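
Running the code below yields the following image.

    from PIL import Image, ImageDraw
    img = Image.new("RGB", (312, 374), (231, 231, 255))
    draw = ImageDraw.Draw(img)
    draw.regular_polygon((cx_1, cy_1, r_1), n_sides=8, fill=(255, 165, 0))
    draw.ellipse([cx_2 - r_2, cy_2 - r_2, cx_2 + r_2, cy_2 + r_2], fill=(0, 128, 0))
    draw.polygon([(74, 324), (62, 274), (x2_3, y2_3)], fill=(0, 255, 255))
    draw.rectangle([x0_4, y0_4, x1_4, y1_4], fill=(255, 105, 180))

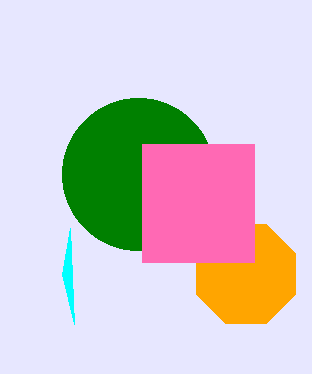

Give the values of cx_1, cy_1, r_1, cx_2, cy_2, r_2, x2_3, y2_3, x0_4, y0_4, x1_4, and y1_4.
cx_1 = 246
cy_1 = 274
r_1 = 54
cx_2 = 138
cy_2 = 174
r_2 = 76
x2_3 = 70
y2_3 = 228
x0_4 = 142
y0_4 = 144
x1_4 = 254
y1_4 = 262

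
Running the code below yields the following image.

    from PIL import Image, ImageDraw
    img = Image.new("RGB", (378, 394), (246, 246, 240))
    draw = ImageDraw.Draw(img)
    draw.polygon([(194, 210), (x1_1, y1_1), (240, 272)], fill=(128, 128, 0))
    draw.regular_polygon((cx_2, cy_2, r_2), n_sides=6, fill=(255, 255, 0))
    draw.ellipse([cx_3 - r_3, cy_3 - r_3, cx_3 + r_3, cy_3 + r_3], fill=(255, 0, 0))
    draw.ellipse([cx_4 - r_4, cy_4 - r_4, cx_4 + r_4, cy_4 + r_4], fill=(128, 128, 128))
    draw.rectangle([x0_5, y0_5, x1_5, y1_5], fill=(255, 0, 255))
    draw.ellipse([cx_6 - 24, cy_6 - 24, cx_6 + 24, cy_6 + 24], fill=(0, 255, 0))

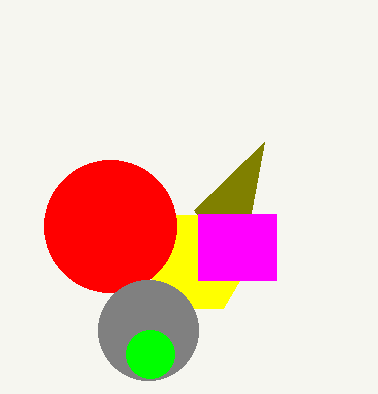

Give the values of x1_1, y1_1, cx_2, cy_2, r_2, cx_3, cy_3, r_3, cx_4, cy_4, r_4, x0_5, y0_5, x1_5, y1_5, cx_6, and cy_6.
x1_1 = 264; y1_1 = 142; cx_2 = 196; cy_2 = 262; r_2 = 54; cx_3 = 110; cy_3 = 226; r_3 = 66; cx_4 = 148; cy_4 = 330; r_4 = 50; x0_5 = 198; y0_5 = 214; x1_5 = 276; y1_5 = 280; cx_6 = 150; cy_6 = 354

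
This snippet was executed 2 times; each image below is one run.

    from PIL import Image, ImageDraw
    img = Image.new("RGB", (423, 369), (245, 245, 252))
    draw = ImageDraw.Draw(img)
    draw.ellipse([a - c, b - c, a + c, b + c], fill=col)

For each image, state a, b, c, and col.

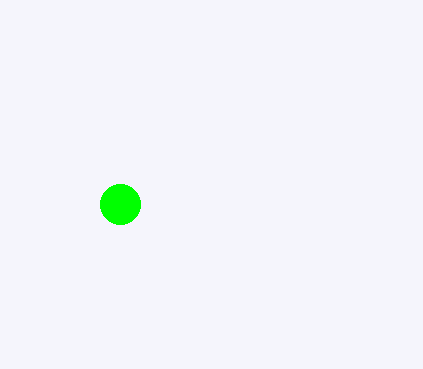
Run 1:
a = 120, b = 204, c = 20, col = 'lime'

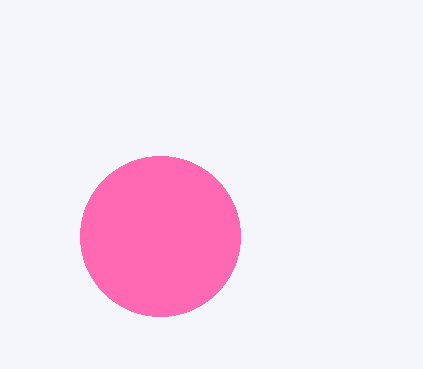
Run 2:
a = 160, b = 236, c = 80, col = 'hotpink'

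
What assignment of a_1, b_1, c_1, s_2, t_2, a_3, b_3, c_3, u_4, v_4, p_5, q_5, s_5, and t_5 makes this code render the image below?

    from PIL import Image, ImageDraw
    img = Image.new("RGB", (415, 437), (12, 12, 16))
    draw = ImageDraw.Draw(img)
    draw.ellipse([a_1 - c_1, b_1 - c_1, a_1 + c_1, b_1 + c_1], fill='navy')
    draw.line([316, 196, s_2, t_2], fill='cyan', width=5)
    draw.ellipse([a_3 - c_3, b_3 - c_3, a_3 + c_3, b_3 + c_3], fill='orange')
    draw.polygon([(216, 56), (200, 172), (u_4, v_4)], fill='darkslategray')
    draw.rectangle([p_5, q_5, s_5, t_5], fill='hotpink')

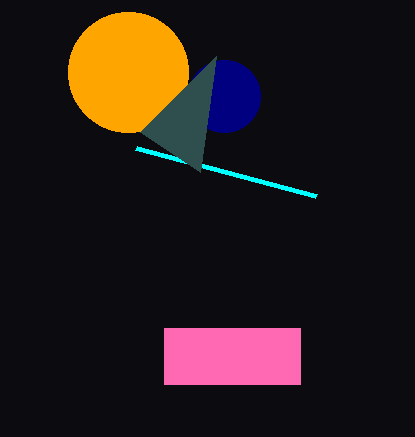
a_1 = 224, b_1 = 96, c_1 = 36, s_2 = 136, t_2 = 148, a_3 = 128, b_3 = 72, c_3 = 60, u_4 = 140, v_4 = 132, p_5 = 164, q_5 = 328, s_5 = 300, t_5 = 384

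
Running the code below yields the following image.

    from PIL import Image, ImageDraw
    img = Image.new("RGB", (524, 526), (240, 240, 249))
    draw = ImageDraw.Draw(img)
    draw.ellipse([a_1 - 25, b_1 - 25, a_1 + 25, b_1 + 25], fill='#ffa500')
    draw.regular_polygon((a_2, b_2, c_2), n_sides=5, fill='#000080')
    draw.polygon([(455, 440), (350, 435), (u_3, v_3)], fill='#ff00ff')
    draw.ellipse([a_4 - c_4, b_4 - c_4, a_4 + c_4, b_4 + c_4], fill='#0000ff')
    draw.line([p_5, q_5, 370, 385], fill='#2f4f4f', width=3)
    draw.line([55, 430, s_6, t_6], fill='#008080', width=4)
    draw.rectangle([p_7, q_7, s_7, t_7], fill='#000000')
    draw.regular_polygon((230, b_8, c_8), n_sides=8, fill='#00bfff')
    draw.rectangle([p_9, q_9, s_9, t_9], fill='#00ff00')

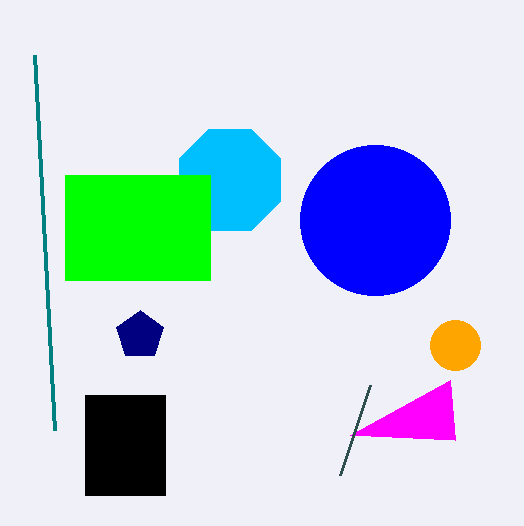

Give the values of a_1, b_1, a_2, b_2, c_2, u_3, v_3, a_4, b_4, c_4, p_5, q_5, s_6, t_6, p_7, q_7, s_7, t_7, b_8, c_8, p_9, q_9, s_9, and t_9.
a_1 = 455; b_1 = 345; a_2 = 140; b_2 = 335; c_2 = 25; u_3 = 450; v_3 = 380; a_4 = 375; b_4 = 220; c_4 = 75; p_5 = 340; q_5 = 475; s_6 = 35; t_6 = 55; p_7 = 85; q_7 = 395; s_7 = 165; t_7 = 495; b_8 = 180; c_8 = 55; p_9 = 65; q_9 = 175; s_9 = 210; t_9 = 280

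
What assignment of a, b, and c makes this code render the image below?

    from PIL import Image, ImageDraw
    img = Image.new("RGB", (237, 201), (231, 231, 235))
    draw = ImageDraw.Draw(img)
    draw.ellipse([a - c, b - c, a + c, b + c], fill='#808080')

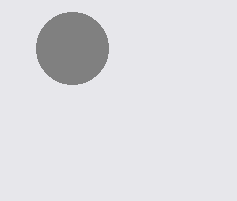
a = 72, b = 48, c = 36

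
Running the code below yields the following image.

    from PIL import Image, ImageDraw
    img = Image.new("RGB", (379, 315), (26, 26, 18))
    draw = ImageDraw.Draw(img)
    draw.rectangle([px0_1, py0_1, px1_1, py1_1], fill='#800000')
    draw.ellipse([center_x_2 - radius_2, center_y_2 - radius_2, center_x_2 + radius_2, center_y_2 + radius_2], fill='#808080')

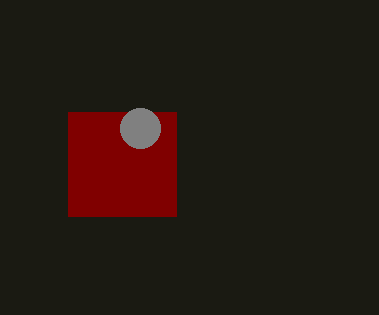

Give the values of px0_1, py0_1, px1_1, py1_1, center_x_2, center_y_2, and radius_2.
px0_1 = 68, py0_1 = 112, px1_1 = 176, py1_1 = 216, center_x_2 = 140, center_y_2 = 128, radius_2 = 20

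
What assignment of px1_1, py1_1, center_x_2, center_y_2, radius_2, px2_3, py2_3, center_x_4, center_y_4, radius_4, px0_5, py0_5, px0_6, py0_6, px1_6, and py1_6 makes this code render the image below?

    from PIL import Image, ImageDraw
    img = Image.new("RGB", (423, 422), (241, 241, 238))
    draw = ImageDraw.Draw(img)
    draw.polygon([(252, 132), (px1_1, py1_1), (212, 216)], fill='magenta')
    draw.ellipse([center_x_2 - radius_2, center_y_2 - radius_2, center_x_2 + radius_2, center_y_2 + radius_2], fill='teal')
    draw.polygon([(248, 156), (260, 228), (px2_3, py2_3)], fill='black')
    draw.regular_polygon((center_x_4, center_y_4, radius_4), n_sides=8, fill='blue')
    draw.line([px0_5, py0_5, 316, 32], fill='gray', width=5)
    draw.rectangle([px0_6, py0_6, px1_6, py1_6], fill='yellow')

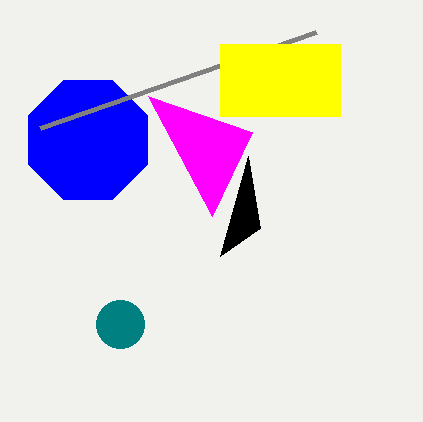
px1_1 = 148; py1_1 = 96; center_x_2 = 120; center_y_2 = 324; radius_2 = 24; px2_3 = 220; py2_3 = 256; center_x_4 = 88; center_y_4 = 140; radius_4 = 64; px0_5 = 40; py0_5 = 128; px0_6 = 220; py0_6 = 44; px1_6 = 340; py1_6 = 116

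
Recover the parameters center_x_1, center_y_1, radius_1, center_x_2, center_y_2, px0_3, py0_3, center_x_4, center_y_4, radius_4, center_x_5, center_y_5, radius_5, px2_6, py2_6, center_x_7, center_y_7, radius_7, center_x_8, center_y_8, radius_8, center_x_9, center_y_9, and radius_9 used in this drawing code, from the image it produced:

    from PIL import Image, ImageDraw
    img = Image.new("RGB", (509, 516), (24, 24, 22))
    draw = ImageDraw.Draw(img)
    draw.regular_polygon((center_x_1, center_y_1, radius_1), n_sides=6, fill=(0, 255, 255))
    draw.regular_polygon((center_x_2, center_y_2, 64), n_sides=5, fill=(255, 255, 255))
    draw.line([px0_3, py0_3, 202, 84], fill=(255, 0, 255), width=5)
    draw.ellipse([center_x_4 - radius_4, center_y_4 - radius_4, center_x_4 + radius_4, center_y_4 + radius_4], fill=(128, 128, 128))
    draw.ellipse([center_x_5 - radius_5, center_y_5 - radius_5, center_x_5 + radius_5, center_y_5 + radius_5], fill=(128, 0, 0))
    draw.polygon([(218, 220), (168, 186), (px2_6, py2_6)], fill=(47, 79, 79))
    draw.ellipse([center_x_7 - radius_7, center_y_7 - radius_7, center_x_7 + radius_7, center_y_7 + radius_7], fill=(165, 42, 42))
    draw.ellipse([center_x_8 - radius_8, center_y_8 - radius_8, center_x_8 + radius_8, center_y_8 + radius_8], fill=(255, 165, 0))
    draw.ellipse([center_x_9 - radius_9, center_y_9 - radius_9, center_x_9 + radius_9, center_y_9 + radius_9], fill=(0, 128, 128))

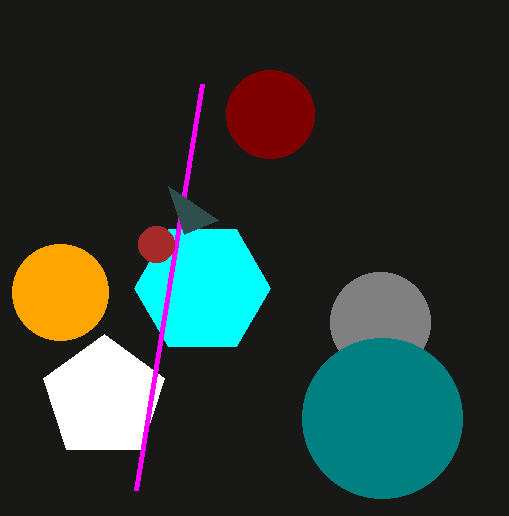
center_x_1 = 202; center_y_1 = 288; radius_1 = 68; center_x_2 = 104; center_y_2 = 398; px0_3 = 136; py0_3 = 490; center_x_4 = 380; center_y_4 = 322; radius_4 = 50; center_x_5 = 270; center_y_5 = 114; radius_5 = 44; px2_6 = 184; py2_6 = 234; center_x_7 = 156; center_y_7 = 244; radius_7 = 18; center_x_8 = 60; center_y_8 = 292; radius_8 = 48; center_x_9 = 382; center_y_9 = 418; radius_9 = 80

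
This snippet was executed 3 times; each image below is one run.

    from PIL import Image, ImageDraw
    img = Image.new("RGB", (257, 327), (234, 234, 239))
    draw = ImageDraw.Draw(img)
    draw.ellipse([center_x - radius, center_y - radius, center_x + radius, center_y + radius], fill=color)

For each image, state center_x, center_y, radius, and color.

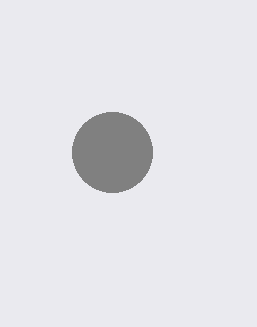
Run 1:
center_x = 112; center_y = 152; radius = 40; color = 'gray'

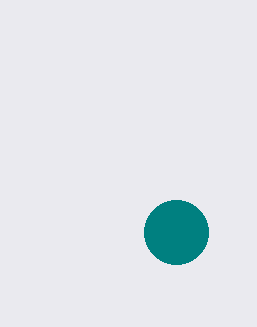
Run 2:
center_x = 176; center_y = 232; radius = 32; color = 'teal'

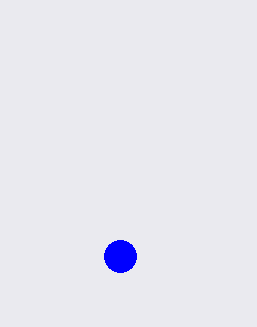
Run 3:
center_x = 120; center_y = 256; radius = 16; color = 'blue'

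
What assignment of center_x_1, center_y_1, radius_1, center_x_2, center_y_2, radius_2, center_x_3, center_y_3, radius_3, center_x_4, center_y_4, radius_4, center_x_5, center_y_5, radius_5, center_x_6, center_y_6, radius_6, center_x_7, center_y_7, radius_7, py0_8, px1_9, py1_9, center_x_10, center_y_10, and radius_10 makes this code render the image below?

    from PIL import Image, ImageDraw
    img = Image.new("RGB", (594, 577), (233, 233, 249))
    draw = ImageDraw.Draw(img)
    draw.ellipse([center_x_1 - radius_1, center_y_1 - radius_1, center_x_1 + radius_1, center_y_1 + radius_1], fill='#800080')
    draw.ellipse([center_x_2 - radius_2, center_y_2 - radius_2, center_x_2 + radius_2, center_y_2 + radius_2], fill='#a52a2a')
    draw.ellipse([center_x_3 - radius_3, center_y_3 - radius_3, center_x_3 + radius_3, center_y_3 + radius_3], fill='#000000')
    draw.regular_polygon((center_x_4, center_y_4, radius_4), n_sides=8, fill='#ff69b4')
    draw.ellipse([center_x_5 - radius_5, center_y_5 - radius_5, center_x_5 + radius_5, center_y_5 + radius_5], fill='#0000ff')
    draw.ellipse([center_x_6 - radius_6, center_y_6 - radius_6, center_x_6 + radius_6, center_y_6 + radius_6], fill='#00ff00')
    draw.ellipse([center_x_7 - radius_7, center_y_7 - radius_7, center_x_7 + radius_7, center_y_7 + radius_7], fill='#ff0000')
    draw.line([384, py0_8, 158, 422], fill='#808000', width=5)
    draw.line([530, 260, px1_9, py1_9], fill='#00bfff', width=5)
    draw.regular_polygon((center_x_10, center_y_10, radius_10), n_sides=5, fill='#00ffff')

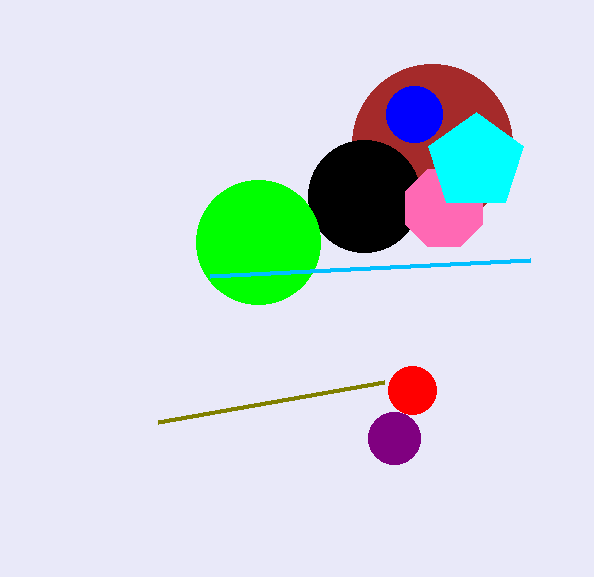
center_x_1 = 394, center_y_1 = 438, radius_1 = 26, center_x_2 = 432, center_y_2 = 144, radius_2 = 80, center_x_3 = 364, center_y_3 = 196, radius_3 = 56, center_x_4 = 444, center_y_4 = 208, radius_4 = 42, center_x_5 = 414, center_y_5 = 114, radius_5 = 28, center_x_6 = 258, center_y_6 = 242, radius_6 = 62, center_x_7 = 412, center_y_7 = 390, radius_7 = 24, py0_8 = 382, px1_9 = 210, py1_9 = 276, center_x_10 = 476, center_y_10 = 162, radius_10 = 50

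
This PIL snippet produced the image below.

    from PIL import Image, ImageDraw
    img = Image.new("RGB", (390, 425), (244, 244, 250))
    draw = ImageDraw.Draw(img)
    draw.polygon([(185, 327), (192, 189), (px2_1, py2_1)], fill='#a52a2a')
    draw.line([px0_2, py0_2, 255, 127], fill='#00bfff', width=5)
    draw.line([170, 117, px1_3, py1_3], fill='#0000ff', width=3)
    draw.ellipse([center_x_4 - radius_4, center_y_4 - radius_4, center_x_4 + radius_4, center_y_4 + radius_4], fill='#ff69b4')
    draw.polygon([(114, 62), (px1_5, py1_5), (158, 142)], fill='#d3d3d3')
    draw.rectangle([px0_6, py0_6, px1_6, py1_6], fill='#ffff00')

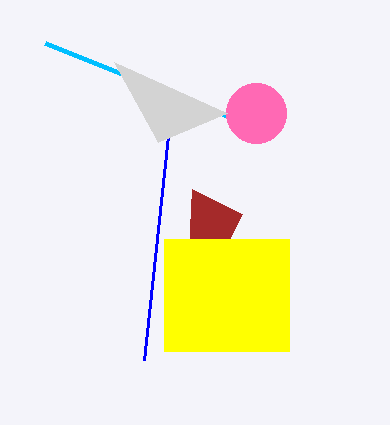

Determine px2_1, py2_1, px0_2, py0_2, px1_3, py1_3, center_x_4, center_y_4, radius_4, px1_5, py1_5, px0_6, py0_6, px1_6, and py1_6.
px2_1 = 242, py2_1 = 214, px0_2 = 45, py0_2 = 43, px1_3 = 144, py1_3 = 360, center_x_4 = 256, center_y_4 = 113, radius_4 = 30, px1_5 = 227, py1_5 = 113, px0_6 = 164, py0_6 = 239, px1_6 = 289, py1_6 = 351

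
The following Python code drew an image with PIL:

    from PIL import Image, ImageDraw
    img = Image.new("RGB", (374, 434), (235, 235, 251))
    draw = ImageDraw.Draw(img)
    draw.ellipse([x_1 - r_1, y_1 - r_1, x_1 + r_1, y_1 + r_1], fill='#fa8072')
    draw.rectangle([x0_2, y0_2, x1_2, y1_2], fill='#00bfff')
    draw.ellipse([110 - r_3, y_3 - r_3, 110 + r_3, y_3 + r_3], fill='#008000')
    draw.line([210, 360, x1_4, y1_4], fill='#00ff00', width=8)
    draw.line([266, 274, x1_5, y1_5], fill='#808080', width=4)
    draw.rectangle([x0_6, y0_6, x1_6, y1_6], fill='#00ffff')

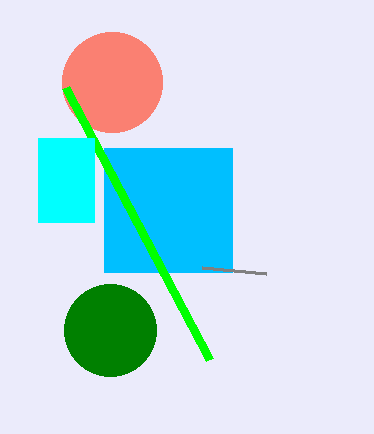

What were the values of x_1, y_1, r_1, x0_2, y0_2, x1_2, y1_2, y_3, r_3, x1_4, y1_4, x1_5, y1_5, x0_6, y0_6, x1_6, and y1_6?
x_1 = 112
y_1 = 82
r_1 = 50
x0_2 = 104
y0_2 = 148
x1_2 = 232
y1_2 = 272
y_3 = 330
r_3 = 46
x1_4 = 66
y1_4 = 88
x1_5 = 202
y1_5 = 268
x0_6 = 38
y0_6 = 138
x1_6 = 94
y1_6 = 222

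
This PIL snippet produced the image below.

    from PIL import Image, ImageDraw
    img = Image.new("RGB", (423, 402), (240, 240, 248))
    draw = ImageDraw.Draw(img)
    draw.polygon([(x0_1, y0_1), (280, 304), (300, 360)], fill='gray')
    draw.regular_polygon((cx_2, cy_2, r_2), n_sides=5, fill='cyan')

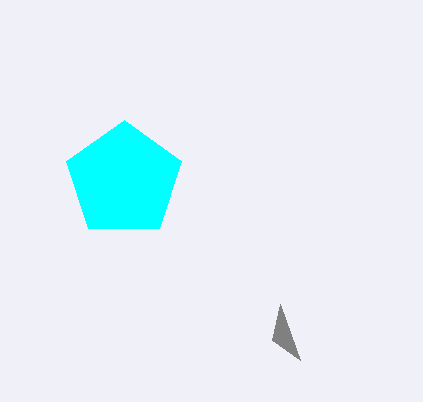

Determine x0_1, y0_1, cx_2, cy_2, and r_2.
x0_1 = 272; y0_1 = 340; cx_2 = 124; cy_2 = 180; r_2 = 60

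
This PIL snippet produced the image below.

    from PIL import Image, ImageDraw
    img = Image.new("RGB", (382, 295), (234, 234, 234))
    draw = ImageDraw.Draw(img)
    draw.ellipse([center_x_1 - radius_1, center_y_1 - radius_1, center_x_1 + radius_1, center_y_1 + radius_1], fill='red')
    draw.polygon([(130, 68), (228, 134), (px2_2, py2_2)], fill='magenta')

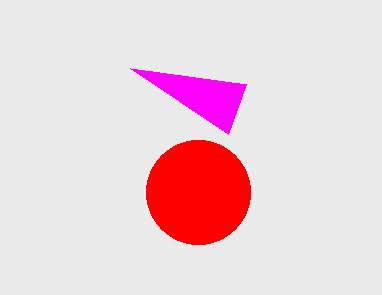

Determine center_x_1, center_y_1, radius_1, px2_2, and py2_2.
center_x_1 = 198; center_y_1 = 192; radius_1 = 52; px2_2 = 246; py2_2 = 84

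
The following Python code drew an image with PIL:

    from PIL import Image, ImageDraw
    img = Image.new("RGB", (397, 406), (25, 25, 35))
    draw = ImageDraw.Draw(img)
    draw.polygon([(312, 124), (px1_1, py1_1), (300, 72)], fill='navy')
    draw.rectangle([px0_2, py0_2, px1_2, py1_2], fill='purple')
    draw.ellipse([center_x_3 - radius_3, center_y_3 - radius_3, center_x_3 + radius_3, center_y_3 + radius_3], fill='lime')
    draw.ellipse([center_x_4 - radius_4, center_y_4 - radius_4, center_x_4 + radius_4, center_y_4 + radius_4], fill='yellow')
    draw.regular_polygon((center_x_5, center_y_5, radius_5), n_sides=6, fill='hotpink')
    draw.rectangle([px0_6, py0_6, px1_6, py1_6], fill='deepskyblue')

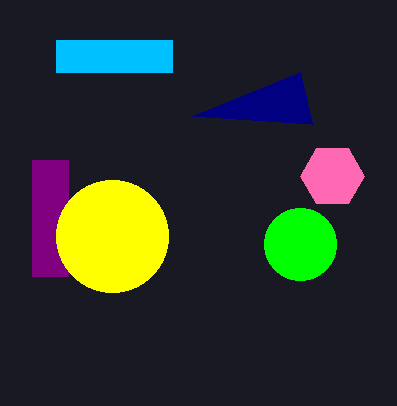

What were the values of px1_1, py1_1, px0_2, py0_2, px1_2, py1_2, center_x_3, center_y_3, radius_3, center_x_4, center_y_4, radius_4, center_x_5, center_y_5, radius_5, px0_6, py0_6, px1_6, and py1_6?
px1_1 = 192; py1_1 = 116; px0_2 = 32; py0_2 = 160; px1_2 = 68; py1_2 = 276; center_x_3 = 300; center_y_3 = 244; radius_3 = 36; center_x_4 = 112; center_y_4 = 236; radius_4 = 56; center_x_5 = 332; center_y_5 = 176; radius_5 = 32; px0_6 = 56; py0_6 = 40; px1_6 = 172; py1_6 = 72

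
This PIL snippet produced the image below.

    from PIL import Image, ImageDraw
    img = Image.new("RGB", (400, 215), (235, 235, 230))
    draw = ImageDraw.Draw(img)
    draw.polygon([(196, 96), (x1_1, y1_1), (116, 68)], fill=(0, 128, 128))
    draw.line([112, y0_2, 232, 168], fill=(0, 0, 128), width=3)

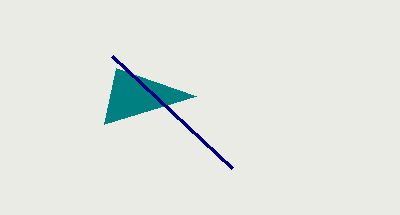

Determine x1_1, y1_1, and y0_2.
x1_1 = 104, y1_1 = 124, y0_2 = 56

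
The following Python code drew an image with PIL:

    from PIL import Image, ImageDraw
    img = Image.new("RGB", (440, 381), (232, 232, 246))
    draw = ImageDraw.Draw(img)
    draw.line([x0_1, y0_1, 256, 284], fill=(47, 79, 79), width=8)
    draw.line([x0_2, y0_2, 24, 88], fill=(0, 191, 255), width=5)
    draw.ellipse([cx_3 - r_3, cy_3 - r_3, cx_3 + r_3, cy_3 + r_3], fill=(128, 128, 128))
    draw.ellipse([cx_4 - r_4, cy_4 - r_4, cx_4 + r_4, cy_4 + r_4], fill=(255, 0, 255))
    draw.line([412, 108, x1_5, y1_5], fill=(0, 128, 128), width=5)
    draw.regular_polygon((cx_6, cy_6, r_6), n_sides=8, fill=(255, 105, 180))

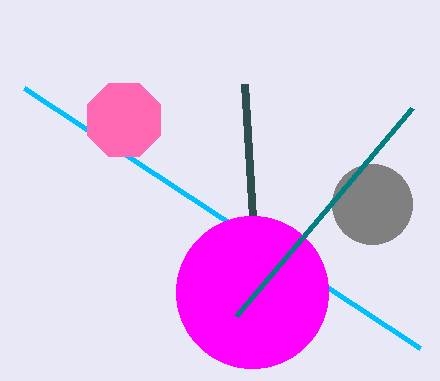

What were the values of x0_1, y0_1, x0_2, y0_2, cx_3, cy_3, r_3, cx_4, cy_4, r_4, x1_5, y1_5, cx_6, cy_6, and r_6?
x0_1 = 244
y0_1 = 84
x0_2 = 420
y0_2 = 348
cx_3 = 372
cy_3 = 204
r_3 = 40
cx_4 = 252
cy_4 = 292
r_4 = 76
x1_5 = 236
y1_5 = 316
cx_6 = 124
cy_6 = 120
r_6 = 40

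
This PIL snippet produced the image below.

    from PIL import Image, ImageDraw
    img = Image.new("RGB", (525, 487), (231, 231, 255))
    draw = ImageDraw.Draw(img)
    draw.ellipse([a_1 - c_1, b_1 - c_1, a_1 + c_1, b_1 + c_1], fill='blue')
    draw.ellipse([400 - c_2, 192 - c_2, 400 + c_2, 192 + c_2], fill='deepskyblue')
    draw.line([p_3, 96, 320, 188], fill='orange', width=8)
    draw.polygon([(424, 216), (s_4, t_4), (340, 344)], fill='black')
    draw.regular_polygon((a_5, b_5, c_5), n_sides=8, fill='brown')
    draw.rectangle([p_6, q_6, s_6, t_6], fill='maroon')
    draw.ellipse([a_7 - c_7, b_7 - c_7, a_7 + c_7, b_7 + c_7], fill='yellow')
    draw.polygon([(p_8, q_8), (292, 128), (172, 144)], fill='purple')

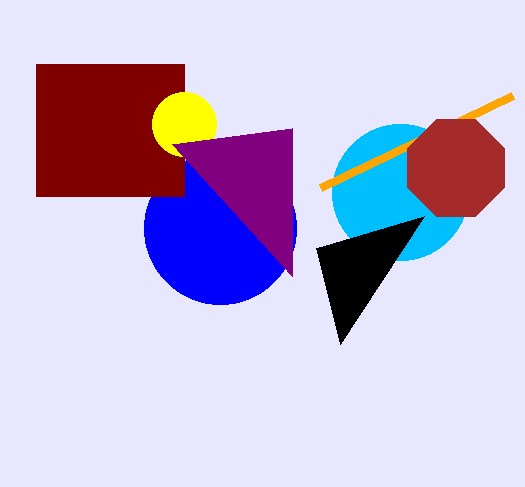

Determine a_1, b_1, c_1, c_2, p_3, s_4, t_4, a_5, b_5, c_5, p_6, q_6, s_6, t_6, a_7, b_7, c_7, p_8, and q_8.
a_1 = 220, b_1 = 228, c_1 = 76, c_2 = 68, p_3 = 512, s_4 = 316, t_4 = 248, a_5 = 456, b_5 = 168, c_5 = 52, p_6 = 36, q_6 = 64, s_6 = 184, t_6 = 196, a_7 = 184, b_7 = 124, c_7 = 32, p_8 = 292, q_8 = 276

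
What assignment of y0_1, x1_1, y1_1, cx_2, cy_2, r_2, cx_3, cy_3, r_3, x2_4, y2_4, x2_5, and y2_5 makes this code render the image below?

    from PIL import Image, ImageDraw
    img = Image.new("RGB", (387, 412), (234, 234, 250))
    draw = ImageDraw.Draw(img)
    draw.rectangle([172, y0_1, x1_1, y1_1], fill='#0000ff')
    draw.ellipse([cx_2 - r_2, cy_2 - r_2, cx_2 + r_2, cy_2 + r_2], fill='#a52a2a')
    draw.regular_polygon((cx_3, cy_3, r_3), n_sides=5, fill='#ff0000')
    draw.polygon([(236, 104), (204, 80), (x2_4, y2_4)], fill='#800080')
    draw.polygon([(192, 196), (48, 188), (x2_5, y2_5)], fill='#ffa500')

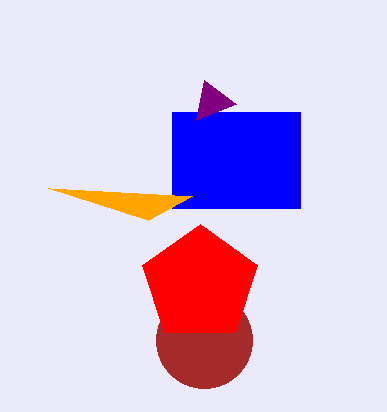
y0_1 = 112
x1_1 = 300
y1_1 = 208
cx_2 = 204
cy_2 = 340
r_2 = 48
cx_3 = 200
cy_3 = 284
r_3 = 60
x2_4 = 196
y2_4 = 120
x2_5 = 148
y2_5 = 220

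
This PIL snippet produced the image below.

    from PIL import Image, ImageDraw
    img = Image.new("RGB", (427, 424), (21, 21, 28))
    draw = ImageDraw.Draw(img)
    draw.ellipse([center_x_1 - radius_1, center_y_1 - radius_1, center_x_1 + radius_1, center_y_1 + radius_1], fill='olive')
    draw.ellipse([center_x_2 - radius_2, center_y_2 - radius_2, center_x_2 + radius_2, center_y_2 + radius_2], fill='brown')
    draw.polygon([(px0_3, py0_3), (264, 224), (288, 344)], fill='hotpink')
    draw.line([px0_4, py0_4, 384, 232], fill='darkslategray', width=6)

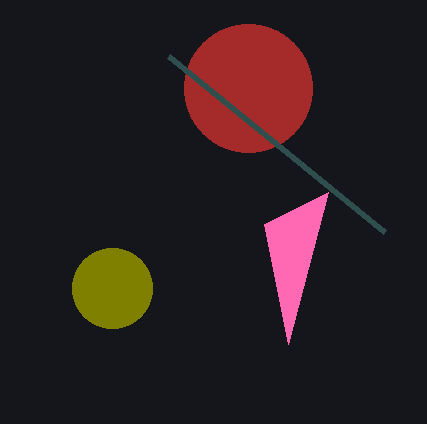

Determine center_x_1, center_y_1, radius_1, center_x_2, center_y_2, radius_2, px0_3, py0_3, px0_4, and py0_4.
center_x_1 = 112
center_y_1 = 288
radius_1 = 40
center_x_2 = 248
center_y_2 = 88
radius_2 = 64
px0_3 = 328
py0_3 = 192
px0_4 = 168
py0_4 = 56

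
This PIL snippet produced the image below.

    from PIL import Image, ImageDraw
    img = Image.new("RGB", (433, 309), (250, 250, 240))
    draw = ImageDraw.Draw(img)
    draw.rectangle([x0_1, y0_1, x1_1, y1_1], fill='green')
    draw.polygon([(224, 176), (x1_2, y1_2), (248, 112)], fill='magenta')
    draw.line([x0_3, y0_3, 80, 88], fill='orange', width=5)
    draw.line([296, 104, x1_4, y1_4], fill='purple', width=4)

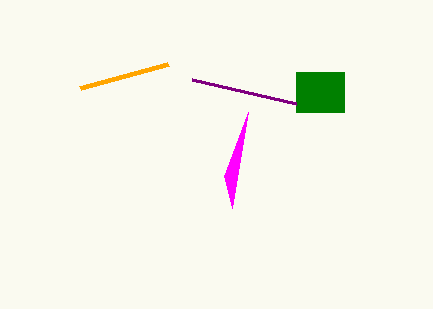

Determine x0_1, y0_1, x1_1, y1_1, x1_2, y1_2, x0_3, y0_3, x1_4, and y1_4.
x0_1 = 296
y0_1 = 72
x1_1 = 344
y1_1 = 112
x1_2 = 232
y1_2 = 208
x0_3 = 168
y0_3 = 64
x1_4 = 192
y1_4 = 80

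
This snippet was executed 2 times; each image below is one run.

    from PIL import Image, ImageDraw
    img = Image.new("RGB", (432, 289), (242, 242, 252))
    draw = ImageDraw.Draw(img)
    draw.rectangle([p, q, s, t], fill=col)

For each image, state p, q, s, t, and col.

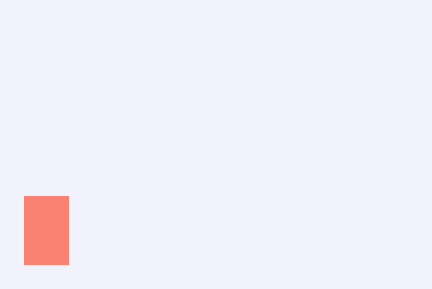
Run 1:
p = 24; q = 196; s = 68; t = 264; col = 'salmon'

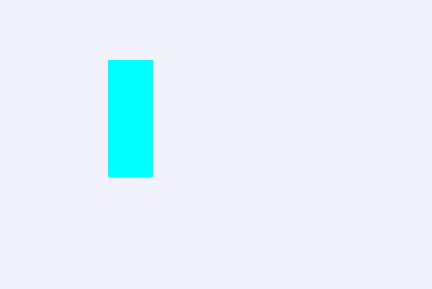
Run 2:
p = 108; q = 60; s = 152; t = 176; col = 'cyan'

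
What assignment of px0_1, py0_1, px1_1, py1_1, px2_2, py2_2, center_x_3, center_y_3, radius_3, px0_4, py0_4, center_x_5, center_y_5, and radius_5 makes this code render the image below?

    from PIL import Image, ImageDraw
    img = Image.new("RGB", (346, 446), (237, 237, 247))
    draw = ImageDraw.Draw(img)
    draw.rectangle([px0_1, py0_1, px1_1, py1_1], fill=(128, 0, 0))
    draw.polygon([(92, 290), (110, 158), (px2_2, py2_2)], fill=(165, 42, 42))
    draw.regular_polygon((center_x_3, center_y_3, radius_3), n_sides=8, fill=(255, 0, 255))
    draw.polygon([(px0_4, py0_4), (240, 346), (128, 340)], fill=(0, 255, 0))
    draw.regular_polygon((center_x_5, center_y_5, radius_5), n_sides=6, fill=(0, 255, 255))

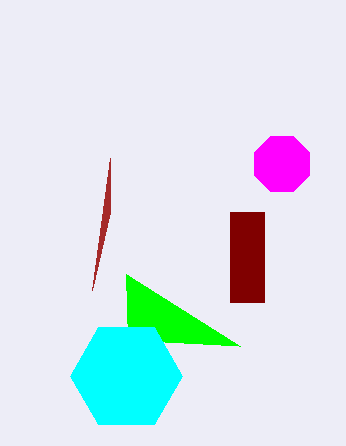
px0_1 = 230; py0_1 = 212; px1_1 = 264; py1_1 = 302; px2_2 = 110; py2_2 = 212; center_x_3 = 282; center_y_3 = 164; radius_3 = 30; px0_4 = 126; py0_4 = 274; center_x_5 = 126; center_y_5 = 376; radius_5 = 56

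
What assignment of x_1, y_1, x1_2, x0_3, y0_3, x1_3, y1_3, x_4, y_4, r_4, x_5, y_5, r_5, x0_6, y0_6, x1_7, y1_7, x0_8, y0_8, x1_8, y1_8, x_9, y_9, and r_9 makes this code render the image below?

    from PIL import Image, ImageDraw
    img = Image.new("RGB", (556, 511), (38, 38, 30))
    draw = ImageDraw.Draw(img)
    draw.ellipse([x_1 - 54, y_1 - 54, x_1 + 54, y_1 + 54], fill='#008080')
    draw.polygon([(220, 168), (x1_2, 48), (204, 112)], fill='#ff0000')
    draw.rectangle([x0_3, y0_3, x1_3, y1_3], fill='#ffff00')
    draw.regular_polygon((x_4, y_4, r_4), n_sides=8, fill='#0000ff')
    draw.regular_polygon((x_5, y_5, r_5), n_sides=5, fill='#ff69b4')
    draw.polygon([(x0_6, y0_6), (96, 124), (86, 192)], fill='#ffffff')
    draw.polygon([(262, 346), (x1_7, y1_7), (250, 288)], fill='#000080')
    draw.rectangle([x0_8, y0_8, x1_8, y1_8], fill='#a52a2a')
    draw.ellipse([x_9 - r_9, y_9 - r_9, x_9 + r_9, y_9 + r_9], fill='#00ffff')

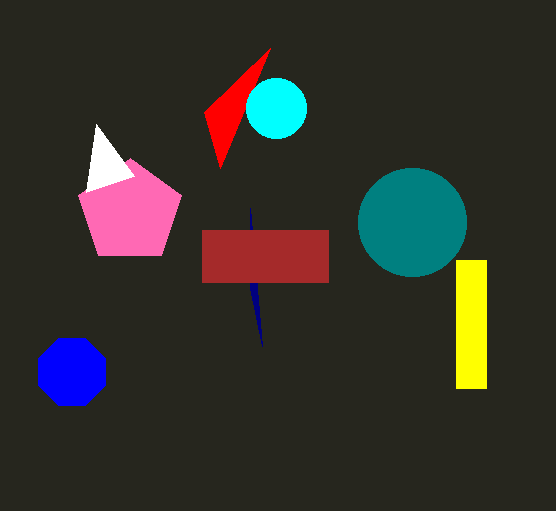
x_1 = 412; y_1 = 222; x1_2 = 270; x0_3 = 456; y0_3 = 260; x1_3 = 486; y1_3 = 388; x_4 = 72; y_4 = 372; r_4 = 36; x_5 = 130; y_5 = 212; r_5 = 54; x0_6 = 134; y0_6 = 176; x1_7 = 250; y1_7 = 208; x0_8 = 202; y0_8 = 230; x1_8 = 328; y1_8 = 282; x_9 = 276; y_9 = 108; r_9 = 30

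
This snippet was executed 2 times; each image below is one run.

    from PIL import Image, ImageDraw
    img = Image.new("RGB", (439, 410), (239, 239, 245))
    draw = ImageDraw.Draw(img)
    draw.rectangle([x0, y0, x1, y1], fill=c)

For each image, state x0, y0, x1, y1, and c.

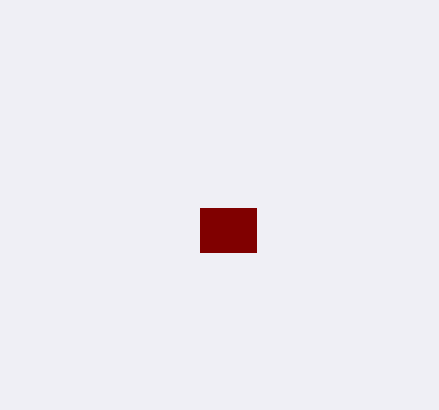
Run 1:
x0 = 200; y0 = 208; x1 = 256; y1 = 252; c = 'maroon'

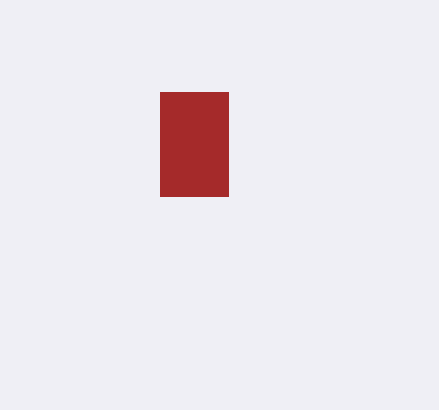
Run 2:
x0 = 160, y0 = 92, x1 = 228, y1 = 196, c = 'brown'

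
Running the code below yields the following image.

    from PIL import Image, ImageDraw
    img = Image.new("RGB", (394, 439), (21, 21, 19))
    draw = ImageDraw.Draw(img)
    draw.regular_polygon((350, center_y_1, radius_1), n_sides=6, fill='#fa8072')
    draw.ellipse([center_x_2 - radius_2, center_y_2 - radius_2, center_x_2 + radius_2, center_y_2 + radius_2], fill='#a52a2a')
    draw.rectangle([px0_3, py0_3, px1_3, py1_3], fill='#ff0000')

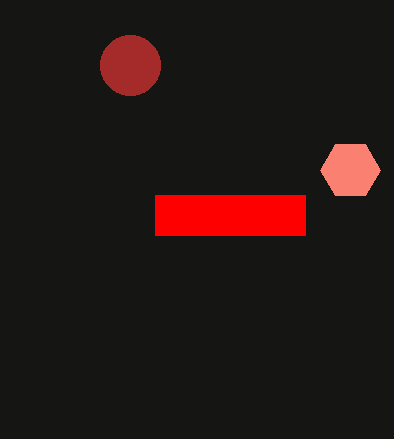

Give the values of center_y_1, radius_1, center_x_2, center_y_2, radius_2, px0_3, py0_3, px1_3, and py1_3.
center_y_1 = 170; radius_1 = 30; center_x_2 = 130; center_y_2 = 65; radius_2 = 30; px0_3 = 155; py0_3 = 195; px1_3 = 305; py1_3 = 235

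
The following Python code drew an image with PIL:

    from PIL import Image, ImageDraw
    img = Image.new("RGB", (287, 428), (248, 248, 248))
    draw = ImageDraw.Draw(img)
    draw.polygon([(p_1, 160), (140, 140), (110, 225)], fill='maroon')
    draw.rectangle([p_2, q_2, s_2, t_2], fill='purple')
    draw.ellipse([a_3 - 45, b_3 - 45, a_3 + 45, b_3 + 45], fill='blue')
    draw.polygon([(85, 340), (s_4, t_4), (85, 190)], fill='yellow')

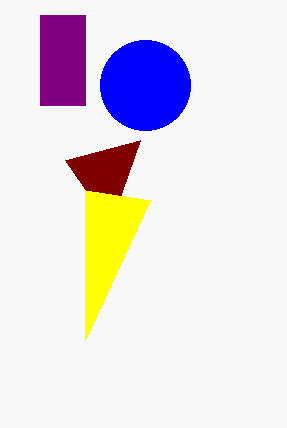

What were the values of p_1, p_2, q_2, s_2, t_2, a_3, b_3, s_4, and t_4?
p_1 = 65
p_2 = 40
q_2 = 15
s_2 = 85
t_2 = 105
a_3 = 145
b_3 = 85
s_4 = 150
t_4 = 200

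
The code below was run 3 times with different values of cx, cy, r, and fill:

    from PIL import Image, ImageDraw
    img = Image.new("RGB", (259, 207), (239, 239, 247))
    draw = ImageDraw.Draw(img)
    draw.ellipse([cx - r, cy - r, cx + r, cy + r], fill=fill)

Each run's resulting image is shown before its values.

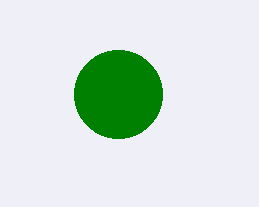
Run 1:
cx = 118, cy = 94, r = 44, fill = 'green'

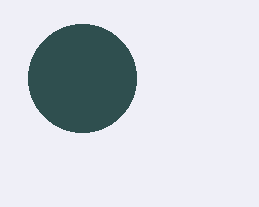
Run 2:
cx = 82, cy = 78, r = 54, fill = 'darkslategray'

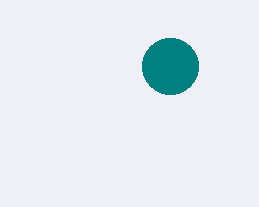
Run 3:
cx = 170; cy = 66; r = 28; fill = 'teal'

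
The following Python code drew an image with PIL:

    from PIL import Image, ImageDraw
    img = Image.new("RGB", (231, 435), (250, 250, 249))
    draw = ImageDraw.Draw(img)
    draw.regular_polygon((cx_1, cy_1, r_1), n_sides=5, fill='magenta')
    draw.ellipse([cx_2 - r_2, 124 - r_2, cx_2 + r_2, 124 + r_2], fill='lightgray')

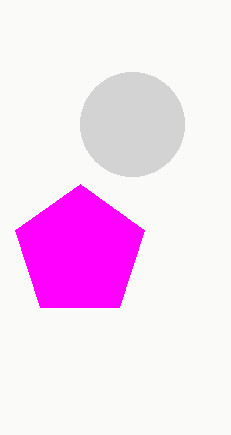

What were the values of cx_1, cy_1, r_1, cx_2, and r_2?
cx_1 = 80
cy_1 = 252
r_1 = 68
cx_2 = 132
r_2 = 52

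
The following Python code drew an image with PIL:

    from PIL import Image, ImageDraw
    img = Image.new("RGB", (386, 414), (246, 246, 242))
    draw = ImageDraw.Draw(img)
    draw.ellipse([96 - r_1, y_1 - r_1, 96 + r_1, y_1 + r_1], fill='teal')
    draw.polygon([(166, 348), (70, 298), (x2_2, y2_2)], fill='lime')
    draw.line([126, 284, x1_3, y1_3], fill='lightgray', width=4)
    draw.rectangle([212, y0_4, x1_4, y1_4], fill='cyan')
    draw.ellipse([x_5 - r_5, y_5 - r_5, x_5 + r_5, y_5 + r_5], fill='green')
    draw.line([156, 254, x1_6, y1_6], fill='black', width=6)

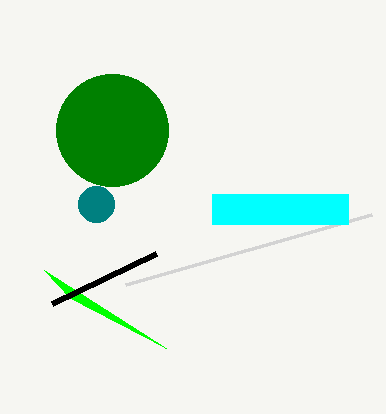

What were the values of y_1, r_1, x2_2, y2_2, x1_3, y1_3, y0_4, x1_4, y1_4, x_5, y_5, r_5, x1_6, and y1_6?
y_1 = 204
r_1 = 18
x2_2 = 44
y2_2 = 270
x1_3 = 372
y1_3 = 214
y0_4 = 194
x1_4 = 348
y1_4 = 224
x_5 = 112
y_5 = 130
r_5 = 56
x1_6 = 52
y1_6 = 304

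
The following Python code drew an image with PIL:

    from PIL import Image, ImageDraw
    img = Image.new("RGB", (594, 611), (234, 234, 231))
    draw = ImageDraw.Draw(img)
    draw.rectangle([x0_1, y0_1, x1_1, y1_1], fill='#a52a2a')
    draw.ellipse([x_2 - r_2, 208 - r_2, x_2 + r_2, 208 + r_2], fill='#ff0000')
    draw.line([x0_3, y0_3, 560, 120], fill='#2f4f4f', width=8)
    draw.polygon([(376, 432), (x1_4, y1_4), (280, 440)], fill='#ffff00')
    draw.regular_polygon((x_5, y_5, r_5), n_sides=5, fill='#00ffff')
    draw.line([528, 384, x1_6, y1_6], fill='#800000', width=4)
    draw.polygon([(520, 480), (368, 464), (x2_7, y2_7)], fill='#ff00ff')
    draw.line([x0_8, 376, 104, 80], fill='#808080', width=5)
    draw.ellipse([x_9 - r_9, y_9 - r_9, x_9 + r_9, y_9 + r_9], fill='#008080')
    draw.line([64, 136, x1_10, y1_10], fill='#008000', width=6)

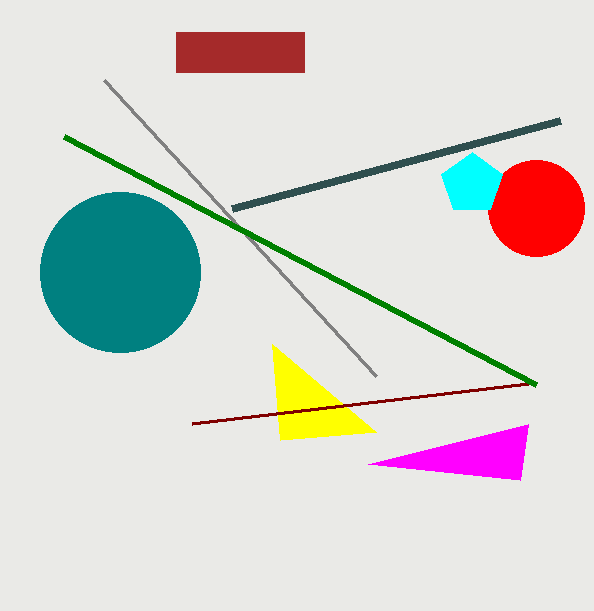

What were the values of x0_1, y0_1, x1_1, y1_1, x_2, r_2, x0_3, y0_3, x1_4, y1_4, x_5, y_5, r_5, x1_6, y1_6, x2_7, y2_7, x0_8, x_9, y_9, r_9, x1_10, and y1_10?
x0_1 = 176
y0_1 = 32
x1_1 = 304
y1_1 = 72
x_2 = 536
r_2 = 48
x0_3 = 232
y0_3 = 208
x1_4 = 272
y1_4 = 344
x_5 = 472
y_5 = 184
r_5 = 32
x1_6 = 192
y1_6 = 424
x2_7 = 528
y2_7 = 424
x0_8 = 376
x_9 = 120
y_9 = 272
r_9 = 80
x1_10 = 536
y1_10 = 384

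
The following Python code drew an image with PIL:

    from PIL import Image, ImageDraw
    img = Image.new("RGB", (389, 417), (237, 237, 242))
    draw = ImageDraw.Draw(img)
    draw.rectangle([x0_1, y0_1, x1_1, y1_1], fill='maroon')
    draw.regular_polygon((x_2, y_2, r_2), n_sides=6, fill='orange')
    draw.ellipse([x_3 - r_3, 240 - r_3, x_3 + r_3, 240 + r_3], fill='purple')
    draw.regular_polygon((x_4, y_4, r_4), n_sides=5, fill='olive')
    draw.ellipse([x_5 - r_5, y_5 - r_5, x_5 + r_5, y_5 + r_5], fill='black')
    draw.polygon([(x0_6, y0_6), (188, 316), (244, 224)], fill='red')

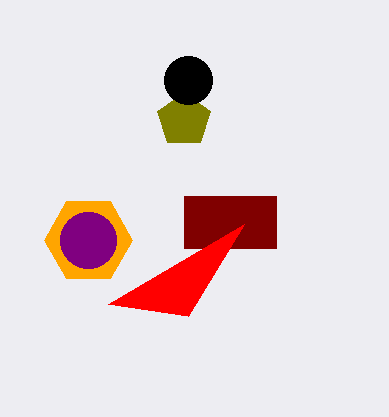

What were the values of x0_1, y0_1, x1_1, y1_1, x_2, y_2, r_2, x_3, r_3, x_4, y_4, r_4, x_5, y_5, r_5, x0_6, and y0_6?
x0_1 = 184; y0_1 = 196; x1_1 = 276; y1_1 = 248; x_2 = 88; y_2 = 240; r_2 = 44; x_3 = 88; r_3 = 28; x_4 = 184; y_4 = 120; r_4 = 28; x_5 = 188; y_5 = 80; r_5 = 24; x0_6 = 108; y0_6 = 304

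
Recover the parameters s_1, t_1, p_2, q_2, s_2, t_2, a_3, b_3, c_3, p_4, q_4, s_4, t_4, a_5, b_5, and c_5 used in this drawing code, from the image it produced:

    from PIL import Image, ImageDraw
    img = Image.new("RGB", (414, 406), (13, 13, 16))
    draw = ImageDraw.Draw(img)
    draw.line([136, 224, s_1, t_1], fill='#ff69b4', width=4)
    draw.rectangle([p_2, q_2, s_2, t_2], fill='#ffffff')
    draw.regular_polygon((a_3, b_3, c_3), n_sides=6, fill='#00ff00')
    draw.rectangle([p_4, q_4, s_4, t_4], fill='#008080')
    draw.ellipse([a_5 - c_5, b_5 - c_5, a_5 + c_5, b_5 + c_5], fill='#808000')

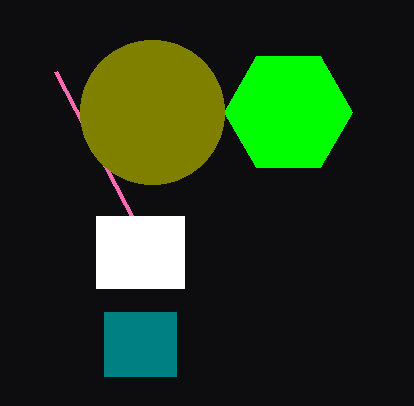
s_1 = 56, t_1 = 72, p_2 = 96, q_2 = 216, s_2 = 184, t_2 = 288, a_3 = 288, b_3 = 112, c_3 = 64, p_4 = 104, q_4 = 312, s_4 = 176, t_4 = 376, a_5 = 152, b_5 = 112, c_5 = 72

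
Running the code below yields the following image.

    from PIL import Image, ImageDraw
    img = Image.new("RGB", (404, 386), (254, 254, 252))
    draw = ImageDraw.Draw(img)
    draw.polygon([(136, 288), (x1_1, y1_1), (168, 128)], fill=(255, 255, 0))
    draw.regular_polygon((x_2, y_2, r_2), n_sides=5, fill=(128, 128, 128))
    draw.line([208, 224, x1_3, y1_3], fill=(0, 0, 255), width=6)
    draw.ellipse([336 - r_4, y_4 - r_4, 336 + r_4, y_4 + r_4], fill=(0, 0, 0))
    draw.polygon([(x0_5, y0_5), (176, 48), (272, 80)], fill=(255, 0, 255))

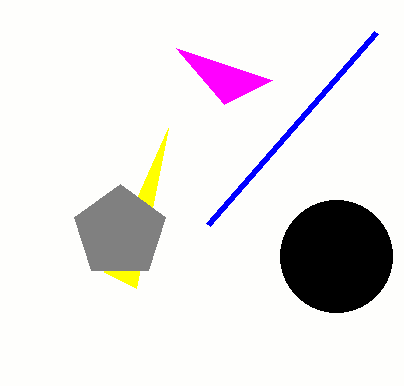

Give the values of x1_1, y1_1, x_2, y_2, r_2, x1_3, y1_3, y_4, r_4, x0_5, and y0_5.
x1_1 = 104
y1_1 = 272
x_2 = 120
y_2 = 232
r_2 = 48
x1_3 = 376
y1_3 = 32
y_4 = 256
r_4 = 56
x0_5 = 224
y0_5 = 104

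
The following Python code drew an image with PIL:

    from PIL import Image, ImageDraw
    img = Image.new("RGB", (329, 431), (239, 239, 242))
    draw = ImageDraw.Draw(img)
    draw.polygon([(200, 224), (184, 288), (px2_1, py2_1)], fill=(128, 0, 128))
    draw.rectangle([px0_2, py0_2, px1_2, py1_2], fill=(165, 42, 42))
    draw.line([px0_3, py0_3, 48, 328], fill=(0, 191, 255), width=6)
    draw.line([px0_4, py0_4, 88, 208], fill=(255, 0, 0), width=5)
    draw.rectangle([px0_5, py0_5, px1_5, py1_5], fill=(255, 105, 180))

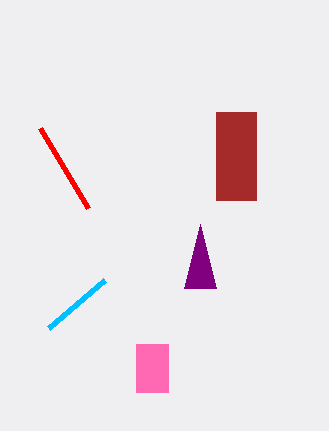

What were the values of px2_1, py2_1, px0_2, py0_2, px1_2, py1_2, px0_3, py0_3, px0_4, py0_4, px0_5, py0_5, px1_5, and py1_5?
px2_1 = 216
py2_1 = 288
px0_2 = 216
py0_2 = 112
px1_2 = 256
py1_2 = 200
px0_3 = 104
py0_3 = 280
px0_4 = 40
py0_4 = 128
px0_5 = 136
py0_5 = 344
px1_5 = 168
py1_5 = 392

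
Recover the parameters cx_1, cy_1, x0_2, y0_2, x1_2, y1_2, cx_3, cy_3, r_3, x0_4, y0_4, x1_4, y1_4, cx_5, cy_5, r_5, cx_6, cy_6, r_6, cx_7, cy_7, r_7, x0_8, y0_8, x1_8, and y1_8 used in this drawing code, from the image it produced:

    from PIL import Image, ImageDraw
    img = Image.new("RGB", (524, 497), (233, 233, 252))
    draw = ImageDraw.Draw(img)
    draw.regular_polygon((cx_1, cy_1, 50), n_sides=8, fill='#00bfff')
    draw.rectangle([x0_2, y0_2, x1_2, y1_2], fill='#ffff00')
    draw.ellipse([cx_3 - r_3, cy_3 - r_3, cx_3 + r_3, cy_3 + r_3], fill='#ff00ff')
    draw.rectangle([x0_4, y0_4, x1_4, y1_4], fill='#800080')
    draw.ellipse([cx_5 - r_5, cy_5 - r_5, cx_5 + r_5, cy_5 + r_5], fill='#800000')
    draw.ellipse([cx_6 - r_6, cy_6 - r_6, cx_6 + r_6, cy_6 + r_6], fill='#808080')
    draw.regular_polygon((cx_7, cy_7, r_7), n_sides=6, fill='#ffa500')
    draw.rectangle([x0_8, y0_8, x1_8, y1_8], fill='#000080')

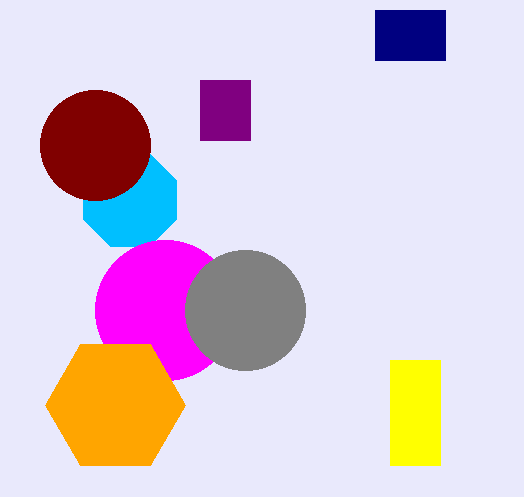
cx_1 = 130; cy_1 = 200; x0_2 = 390; y0_2 = 360; x1_2 = 440; y1_2 = 465; cx_3 = 165; cy_3 = 310; r_3 = 70; x0_4 = 200; y0_4 = 80; x1_4 = 250; y1_4 = 140; cx_5 = 95; cy_5 = 145; r_5 = 55; cx_6 = 245; cy_6 = 310; r_6 = 60; cx_7 = 115; cy_7 = 405; r_7 = 70; x0_8 = 375; y0_8 = 10; x1_8 = 445; y1_8 = 60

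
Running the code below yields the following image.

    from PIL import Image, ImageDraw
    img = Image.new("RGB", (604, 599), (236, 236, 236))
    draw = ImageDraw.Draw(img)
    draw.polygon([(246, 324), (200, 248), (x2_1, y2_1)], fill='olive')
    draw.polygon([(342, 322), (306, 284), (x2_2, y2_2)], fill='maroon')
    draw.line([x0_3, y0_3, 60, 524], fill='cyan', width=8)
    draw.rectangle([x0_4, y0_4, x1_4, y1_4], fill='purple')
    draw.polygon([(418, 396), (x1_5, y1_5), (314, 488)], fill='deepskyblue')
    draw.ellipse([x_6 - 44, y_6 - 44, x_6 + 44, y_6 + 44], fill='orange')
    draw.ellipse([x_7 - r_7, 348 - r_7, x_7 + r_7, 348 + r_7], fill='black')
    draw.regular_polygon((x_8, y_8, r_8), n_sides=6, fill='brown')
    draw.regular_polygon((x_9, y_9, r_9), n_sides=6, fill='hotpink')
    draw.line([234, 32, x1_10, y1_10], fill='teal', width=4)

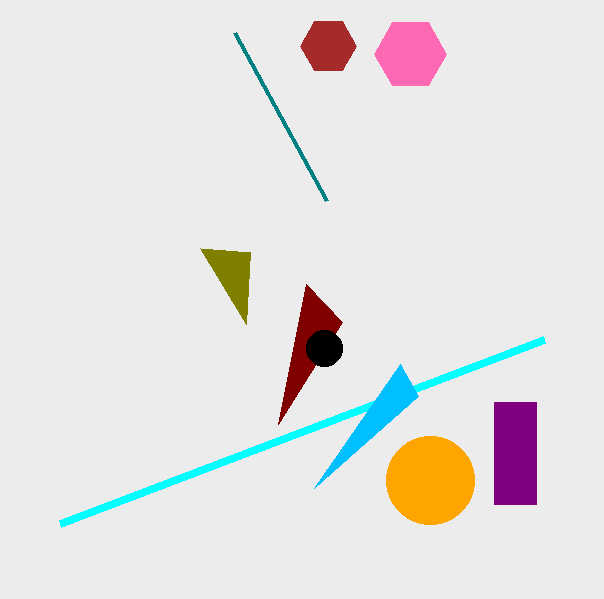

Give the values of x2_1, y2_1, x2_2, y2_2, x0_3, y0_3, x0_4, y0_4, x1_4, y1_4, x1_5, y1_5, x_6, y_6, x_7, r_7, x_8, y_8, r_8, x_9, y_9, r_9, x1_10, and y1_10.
x2_1 = 250; y2_1 = 252; x2_2 = 278; y2_2 = 424; x0_3 = 544; y0_3 = 340; x0_4 = 494; y0_4 = 402; x1_4 = 536; y1_4 = 504; x1_5 = 400; y1_5 = 364; x_6 = 430; y_6 = 480; x_7 = 324; r_7 = 18; x_8 = 328; y_8 = 46; r_8 = 28; x_9 = 410; y_9 = 54; r_9 = 36; x1_10 = 326; y1_10 = 200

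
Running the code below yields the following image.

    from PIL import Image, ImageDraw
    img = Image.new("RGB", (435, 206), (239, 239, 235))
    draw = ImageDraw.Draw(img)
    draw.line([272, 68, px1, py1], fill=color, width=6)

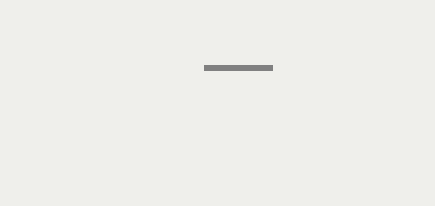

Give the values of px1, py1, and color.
px1 = 204, py1 = 68, color = 'gray'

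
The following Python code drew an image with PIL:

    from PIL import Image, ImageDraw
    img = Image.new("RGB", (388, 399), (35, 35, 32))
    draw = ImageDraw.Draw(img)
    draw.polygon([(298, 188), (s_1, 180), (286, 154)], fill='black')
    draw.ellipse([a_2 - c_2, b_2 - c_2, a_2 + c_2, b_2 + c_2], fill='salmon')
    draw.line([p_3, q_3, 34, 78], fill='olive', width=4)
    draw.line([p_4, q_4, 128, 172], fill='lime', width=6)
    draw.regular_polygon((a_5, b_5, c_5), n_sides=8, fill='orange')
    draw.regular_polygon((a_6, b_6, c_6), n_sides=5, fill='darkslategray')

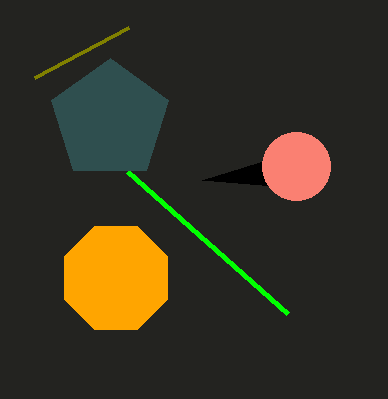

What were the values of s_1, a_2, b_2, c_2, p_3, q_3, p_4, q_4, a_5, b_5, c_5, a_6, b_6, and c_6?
s_1 = 202
a_2 = 296
b_2 = 166
c_2 = 34
p_3 = 128
q_3 = 28
p_4 = 288
q_4 = 314
a_5 = 116
b_5 = 278
c_5 = 56
a_6 = 110
b_6 = 120
c_6 = 62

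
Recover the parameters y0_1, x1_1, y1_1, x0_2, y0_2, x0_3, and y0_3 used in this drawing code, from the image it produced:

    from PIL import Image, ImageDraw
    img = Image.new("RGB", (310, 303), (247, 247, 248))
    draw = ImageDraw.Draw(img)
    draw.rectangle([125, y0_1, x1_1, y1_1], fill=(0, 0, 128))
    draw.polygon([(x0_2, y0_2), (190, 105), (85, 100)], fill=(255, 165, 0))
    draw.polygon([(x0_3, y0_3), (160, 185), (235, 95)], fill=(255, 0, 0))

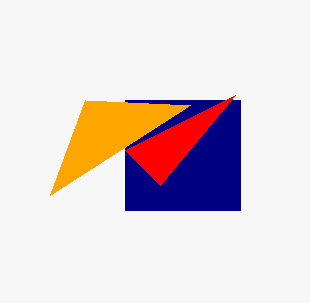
y0_1 = 100, x1_1 = 240, y1_1 = 210, x0_2 = 50, y0_2 = 195, x0_3 = 125, y0_3 = 150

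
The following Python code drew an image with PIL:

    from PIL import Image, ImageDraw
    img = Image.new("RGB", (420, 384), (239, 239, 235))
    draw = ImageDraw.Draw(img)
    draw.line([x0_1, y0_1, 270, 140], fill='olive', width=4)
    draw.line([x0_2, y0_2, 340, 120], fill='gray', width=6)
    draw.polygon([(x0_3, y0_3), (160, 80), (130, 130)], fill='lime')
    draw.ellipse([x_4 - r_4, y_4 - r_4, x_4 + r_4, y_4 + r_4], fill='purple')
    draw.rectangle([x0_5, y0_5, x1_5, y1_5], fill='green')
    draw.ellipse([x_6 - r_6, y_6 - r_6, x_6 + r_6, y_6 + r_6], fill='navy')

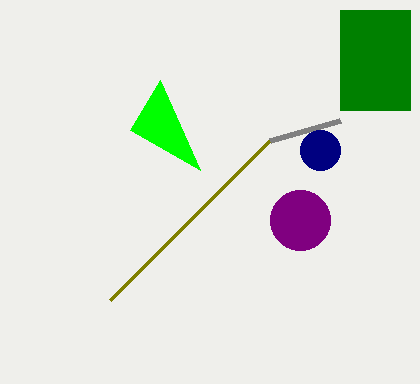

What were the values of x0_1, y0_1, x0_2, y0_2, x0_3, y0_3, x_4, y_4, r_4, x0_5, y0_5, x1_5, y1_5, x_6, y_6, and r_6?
x0_1 = 110, y0_1 = 300, x0_2 = 270, y0_2 = 140, x0_3 = 200, y0_3 = 170, x_4 = 300, y_4 = 220, r_4 = 30, x0_5 = 340, y0_5 = 10, x1_5 = 410, y1_5 = 110, x_6 = 320, y_6 = 150, r_6 = 20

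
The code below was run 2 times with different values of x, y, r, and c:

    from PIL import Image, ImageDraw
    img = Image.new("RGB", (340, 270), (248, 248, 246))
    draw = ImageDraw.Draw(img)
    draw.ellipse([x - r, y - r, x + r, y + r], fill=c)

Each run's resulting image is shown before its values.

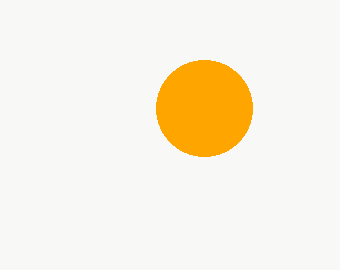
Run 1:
x = 204; y = 108; r = 48; c = 'orange'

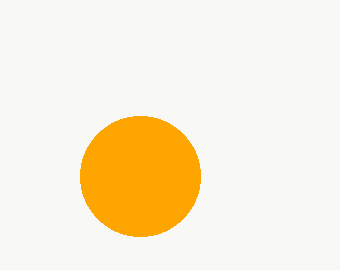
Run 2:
x = 140
y = 176
r = 60
c = 'orange'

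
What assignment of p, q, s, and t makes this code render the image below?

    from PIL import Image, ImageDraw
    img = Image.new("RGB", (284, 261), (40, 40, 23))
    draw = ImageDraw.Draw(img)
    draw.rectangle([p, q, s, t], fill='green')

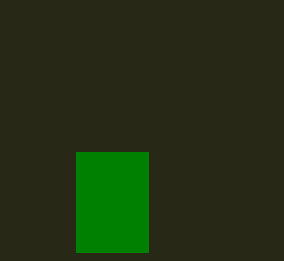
p = 76
q = 152
s = 148
t = 252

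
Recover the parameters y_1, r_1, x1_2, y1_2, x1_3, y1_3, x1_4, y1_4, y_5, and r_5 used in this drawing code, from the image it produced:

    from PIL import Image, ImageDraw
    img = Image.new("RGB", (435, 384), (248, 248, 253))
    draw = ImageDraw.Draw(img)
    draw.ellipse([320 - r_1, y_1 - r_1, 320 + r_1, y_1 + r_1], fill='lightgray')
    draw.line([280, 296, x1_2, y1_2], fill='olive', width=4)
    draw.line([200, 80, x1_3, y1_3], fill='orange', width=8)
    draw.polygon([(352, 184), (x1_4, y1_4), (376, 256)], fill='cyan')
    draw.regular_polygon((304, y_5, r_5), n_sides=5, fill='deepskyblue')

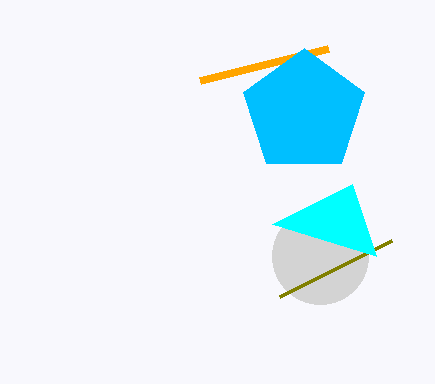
y_1 = 256
r_1 = 48
x1_2 = 392
y1_2 = 240
x1_3 = 328
y1_3 = 48
x1_4 = 272
y1_4 = 224
y_5 = 112
r_5 = 64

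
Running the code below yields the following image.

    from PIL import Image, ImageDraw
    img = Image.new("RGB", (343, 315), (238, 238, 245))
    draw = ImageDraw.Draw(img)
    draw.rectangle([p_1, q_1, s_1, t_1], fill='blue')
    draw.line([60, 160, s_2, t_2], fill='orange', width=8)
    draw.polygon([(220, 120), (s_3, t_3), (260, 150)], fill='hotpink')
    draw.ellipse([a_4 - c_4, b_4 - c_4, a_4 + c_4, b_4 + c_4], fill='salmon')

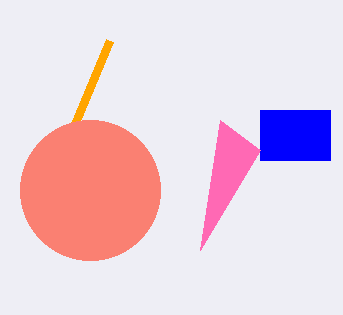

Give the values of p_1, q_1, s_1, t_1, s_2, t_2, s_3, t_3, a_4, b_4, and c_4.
p_1 = 260; q_1 = 110; s_1 = 330; t_1 = 160; s_2 = 110; t_2 = 40; s_3 = 200; t_3 = 250; a_4 = 90; b_4 = 190; c_4 = 70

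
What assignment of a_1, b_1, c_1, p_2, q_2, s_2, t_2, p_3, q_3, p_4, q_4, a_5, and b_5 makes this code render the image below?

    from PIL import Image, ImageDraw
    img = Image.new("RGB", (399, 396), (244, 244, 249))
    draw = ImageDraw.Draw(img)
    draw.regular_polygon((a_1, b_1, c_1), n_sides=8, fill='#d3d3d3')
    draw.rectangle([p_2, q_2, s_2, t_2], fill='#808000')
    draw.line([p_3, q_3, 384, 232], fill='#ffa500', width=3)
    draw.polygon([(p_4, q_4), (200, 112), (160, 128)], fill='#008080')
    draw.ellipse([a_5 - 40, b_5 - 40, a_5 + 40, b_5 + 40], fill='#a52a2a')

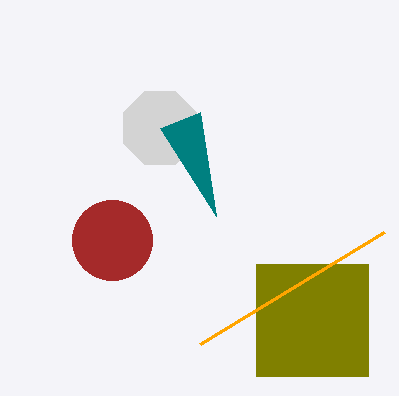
a_1 = 160
b_1 = 128
c_1 = 40
p_2 = 256
q_2 = 264
s_2 = 368
t_2 = 376
p_3 = 200
q_3 = 344
p_4 = 216
q_4 = 216
a_5 = 112
b_5 = 240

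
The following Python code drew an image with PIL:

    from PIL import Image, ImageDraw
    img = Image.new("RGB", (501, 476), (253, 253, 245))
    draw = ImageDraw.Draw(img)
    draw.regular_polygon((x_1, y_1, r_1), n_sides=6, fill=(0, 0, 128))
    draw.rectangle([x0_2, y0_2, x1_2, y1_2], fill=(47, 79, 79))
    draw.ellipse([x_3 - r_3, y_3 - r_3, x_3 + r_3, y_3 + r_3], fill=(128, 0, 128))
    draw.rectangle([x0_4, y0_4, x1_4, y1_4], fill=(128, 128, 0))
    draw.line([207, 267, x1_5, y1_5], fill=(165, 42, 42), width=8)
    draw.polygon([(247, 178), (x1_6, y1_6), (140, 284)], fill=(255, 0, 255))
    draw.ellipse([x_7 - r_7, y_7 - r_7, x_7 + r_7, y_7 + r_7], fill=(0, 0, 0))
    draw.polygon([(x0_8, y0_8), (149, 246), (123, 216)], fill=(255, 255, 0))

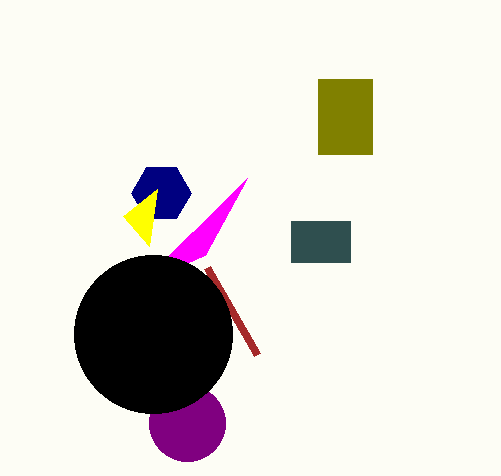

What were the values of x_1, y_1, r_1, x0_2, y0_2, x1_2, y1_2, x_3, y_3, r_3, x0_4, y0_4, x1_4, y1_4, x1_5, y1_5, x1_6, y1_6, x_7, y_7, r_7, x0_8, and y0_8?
x_1 = 161, y_1 = 193, r_1 = 30, x0_2 = 291, y0_2 = 221, x1_2 = 350, y1_2 = 262, x_3 = 187, y_3 = 423, r_3 = 38, x0_4 = 318, y0_4 = 79, x1_4 = 372, y1_4 = 154, x1_5 = 257, y1_5 = 354, x1_6 = 205, y1_6 = 255, x_7 = 153, y_7 = 334, r_7 = 79, x0_8 = 157, y0_8 = 189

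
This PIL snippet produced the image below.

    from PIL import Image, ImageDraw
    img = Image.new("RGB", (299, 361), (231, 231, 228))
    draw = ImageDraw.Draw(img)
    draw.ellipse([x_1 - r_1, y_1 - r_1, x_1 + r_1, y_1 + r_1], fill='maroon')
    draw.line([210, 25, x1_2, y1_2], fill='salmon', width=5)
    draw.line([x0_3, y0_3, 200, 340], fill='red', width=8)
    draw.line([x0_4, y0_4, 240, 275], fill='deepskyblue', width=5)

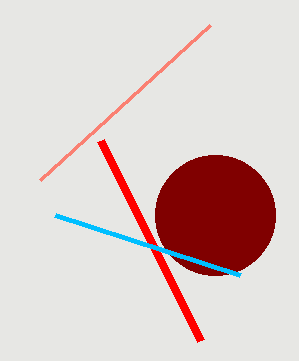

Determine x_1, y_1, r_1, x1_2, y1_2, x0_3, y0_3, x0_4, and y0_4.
x_1 = 215; y_1 = 215; r_1 = 60; x1_2 = 40; y1_2 = 180; x0_3 = 100; y0_3 = 140; x0_4 = 55; y0_4 = 215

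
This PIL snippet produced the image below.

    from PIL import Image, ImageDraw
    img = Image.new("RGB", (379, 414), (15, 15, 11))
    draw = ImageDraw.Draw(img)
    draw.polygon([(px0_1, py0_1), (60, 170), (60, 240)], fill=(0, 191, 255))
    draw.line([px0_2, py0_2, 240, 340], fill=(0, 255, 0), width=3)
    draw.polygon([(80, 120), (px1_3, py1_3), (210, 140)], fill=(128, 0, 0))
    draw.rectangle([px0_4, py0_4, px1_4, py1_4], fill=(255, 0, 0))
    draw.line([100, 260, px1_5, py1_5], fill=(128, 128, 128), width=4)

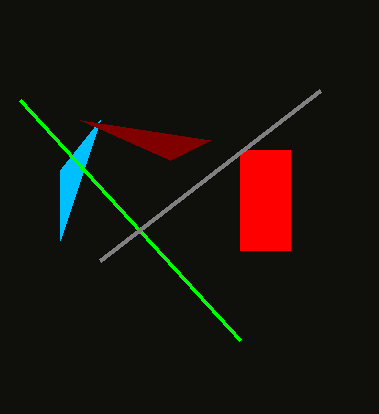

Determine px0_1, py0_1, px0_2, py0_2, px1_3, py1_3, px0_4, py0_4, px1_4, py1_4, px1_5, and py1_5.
px0_1 = 100
py0_1 = 120
px0_2 = 20
py0_2 = 100
px1_3 = 170
py1_3 = 160
px0_4 = 240
py0_4 = 150
px1_4 = 290
py1_4 = 250
px1_5 = 320
py1_5 = 90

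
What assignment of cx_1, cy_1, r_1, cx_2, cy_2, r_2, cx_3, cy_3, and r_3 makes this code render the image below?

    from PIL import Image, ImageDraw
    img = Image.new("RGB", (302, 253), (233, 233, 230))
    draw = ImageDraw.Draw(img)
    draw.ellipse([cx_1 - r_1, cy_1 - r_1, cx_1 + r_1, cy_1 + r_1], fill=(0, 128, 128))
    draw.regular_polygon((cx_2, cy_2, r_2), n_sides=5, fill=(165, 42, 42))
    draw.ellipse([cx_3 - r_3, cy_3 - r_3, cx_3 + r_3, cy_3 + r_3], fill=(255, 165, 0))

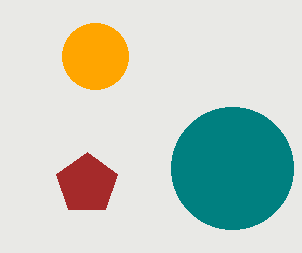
cx_1 = 232
cy_1 = 168
r_1 = 61
cx_2 = 87
cy_2 = 184
r_2 = 32
cx_3 = 95
cy_3 = 56
r_3 = 33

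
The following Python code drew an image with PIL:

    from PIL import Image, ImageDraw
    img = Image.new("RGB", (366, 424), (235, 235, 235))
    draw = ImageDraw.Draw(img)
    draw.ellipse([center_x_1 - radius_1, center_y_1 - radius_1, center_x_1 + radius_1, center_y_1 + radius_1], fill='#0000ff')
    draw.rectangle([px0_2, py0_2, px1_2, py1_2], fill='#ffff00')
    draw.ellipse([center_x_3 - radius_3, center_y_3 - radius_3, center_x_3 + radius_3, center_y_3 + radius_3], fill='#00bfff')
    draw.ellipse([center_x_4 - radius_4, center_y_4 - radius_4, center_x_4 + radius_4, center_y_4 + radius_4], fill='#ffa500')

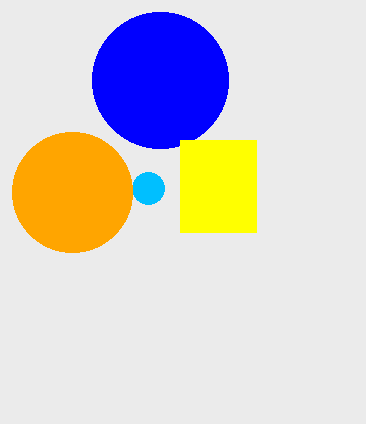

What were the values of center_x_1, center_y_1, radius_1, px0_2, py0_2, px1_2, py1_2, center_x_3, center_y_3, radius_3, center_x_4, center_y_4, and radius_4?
center_x_1 = 160
center_y_1 = 80
radius_1 = 68
px0_2 = 180
py0_2 = 140
px1_2 = 256
py1_2 = 232
center_x_3 = 148
center_y_3 = 188
radius_3 = 16
center_x_4 = 72
center_y_4 = 192
radius_4 = 60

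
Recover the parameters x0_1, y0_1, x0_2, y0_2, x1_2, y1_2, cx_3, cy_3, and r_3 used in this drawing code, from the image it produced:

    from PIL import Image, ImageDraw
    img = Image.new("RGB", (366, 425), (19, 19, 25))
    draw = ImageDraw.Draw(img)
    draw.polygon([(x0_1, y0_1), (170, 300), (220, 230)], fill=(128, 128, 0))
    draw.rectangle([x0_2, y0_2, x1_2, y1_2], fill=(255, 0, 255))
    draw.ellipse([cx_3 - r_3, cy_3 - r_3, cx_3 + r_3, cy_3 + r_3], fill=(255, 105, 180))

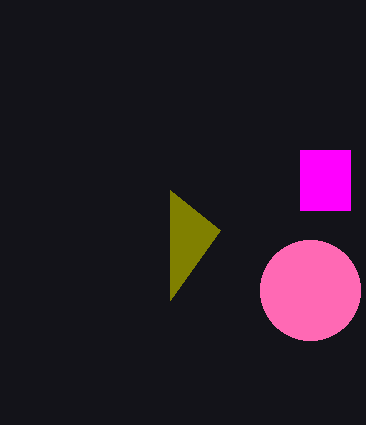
x0_1 = 170
y0_1 = 190
x0_2 = 300
y0_2 = 150
x1_2 = 350
y1_2 = 210
cx_3 = 310
cy_3 = 290
r_3 = 50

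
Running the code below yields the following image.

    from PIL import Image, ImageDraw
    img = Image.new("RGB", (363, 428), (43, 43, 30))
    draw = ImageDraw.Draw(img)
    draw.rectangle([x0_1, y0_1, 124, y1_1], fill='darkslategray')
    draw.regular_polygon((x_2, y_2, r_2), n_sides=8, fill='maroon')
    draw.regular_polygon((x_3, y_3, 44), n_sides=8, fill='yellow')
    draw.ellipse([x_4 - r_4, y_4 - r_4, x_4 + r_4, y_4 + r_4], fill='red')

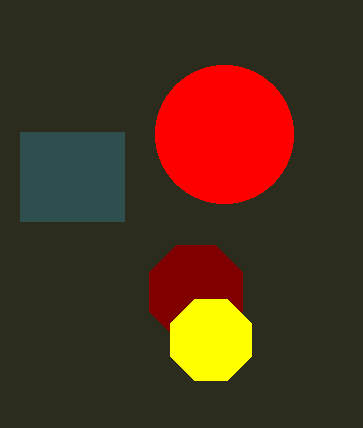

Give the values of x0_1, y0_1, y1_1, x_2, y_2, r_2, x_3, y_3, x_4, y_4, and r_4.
x0_1 = 20
y0_1 = 132
y1_1 = 221
x_2 = 196
y_2 = 292
r_2 = 50
x_3 = 211
y_3 = 340
x_4 = 224
y_4 = 134
r_4 = 69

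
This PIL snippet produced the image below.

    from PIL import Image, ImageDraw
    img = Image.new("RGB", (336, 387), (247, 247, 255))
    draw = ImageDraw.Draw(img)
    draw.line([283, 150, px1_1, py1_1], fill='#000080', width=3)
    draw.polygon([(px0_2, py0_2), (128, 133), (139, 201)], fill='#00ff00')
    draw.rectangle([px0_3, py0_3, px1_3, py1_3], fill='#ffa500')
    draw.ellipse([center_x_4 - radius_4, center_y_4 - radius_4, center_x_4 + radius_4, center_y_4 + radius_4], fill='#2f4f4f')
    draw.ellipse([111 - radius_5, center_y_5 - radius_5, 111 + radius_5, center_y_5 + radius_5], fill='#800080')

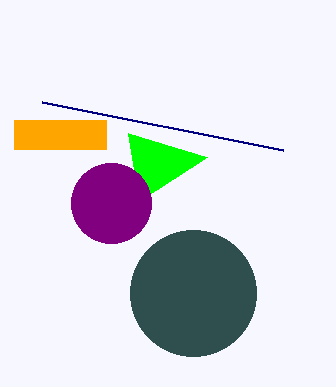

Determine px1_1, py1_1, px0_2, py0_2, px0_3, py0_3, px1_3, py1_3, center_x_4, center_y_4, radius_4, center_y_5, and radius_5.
px1_1 = 42, py1_1 = 102, px0_2 = 207, py0_2 = 157, px0_3 = 14, py0_3 = 120, px1_3 = 106, py1_3 = 149, center_x_4 = 193, center_y_4 = 293, radius_4 = 63, center_y_5 = 203, radius_5 = 40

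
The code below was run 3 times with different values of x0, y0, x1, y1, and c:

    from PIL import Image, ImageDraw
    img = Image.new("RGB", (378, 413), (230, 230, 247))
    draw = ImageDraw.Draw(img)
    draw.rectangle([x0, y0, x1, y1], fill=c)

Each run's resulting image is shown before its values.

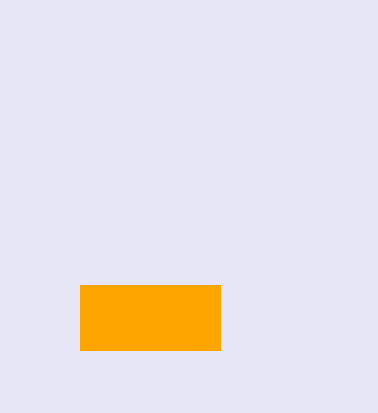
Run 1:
x0 = 80, y0 = 285, x1 = 220, y1 = 350, c = 'orange'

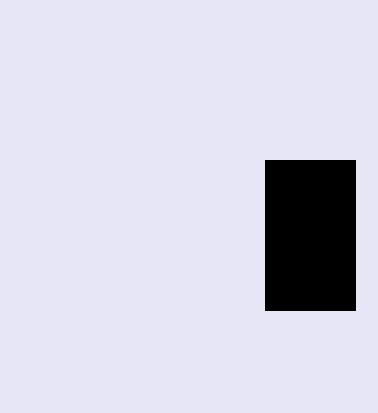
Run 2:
x0 = 265
y0 = 160
x1 = 355
y1 = 310
c = 'black'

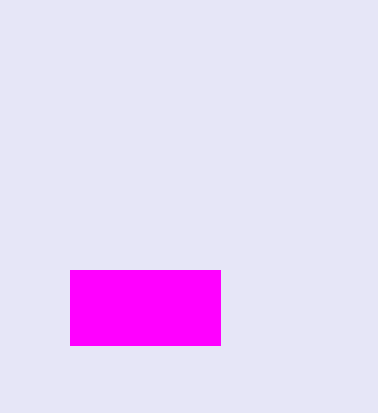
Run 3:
x0 = 70; y0 = 270; x1 = 220; y1 = 345; c = 'magenta'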